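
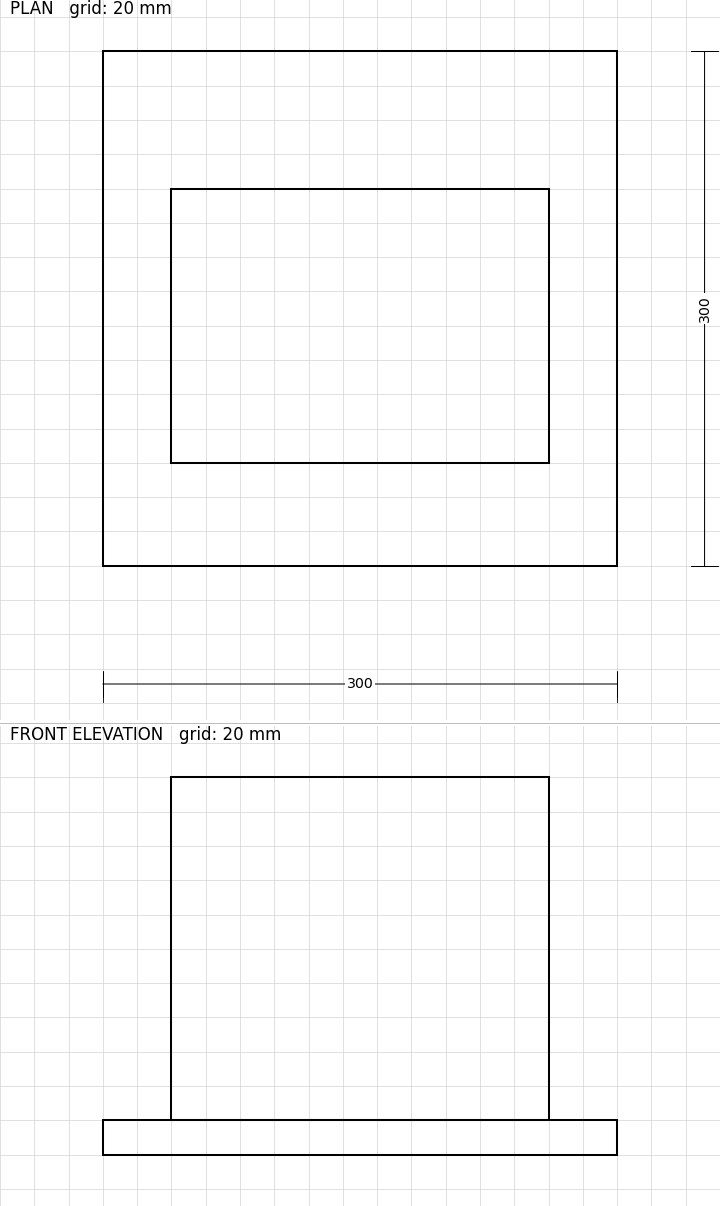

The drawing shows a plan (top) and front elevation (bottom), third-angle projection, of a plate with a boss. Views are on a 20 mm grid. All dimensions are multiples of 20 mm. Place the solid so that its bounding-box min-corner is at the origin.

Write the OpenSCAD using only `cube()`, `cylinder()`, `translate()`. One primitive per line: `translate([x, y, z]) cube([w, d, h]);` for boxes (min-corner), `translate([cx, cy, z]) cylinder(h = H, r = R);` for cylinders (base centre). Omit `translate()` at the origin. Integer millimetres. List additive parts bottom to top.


cube([300, 300, 20]);
translate([40, 60, 20]) cube([220, 160, 200]);


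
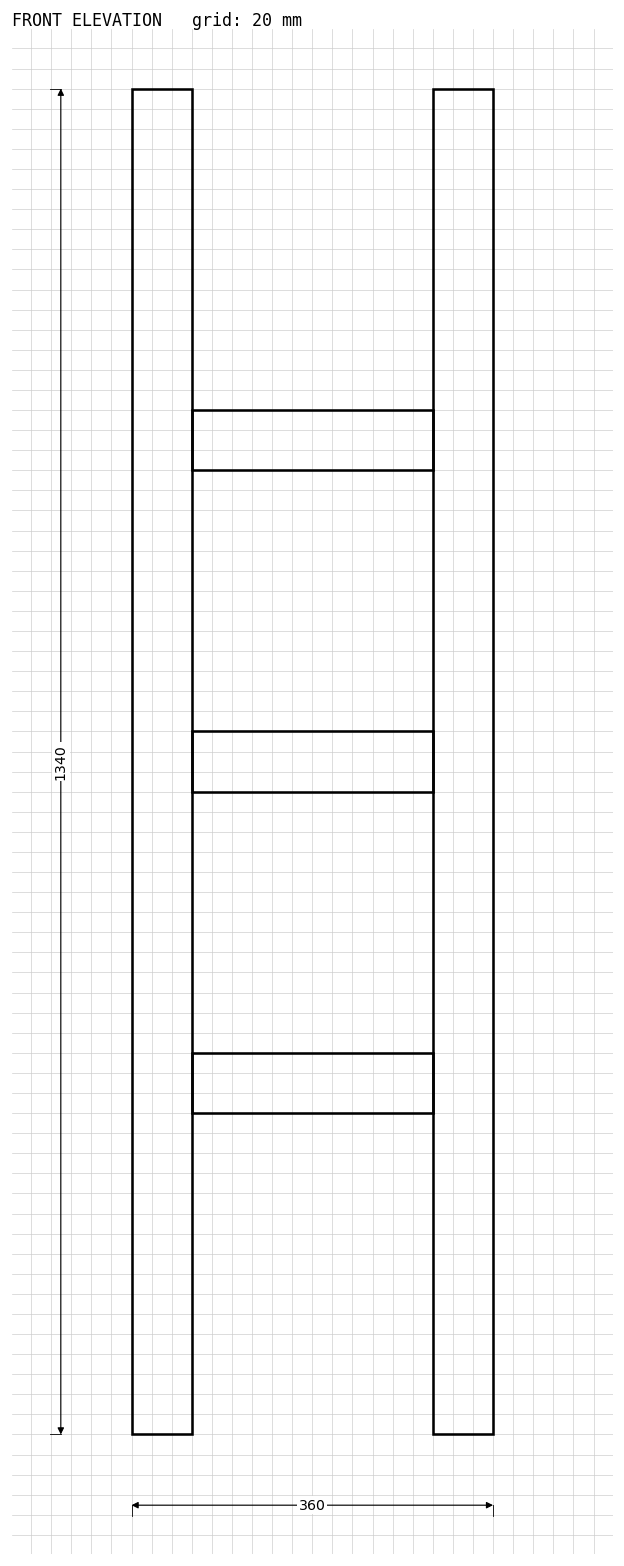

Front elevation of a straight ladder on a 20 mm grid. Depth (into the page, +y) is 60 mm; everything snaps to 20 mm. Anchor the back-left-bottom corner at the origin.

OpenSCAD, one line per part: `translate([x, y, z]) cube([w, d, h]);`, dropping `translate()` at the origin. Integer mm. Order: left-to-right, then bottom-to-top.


cube([60, 60, 1340]);
translate([60, 0, 320]) cube([240, 60, 60]);
translate([60, 0, 640]) cube([240, 60, 60]);
translate([60, 0, 960]) cube([240, 60, 60]);
translate([300, 0, 0]) cube([60, 60, 1340]);


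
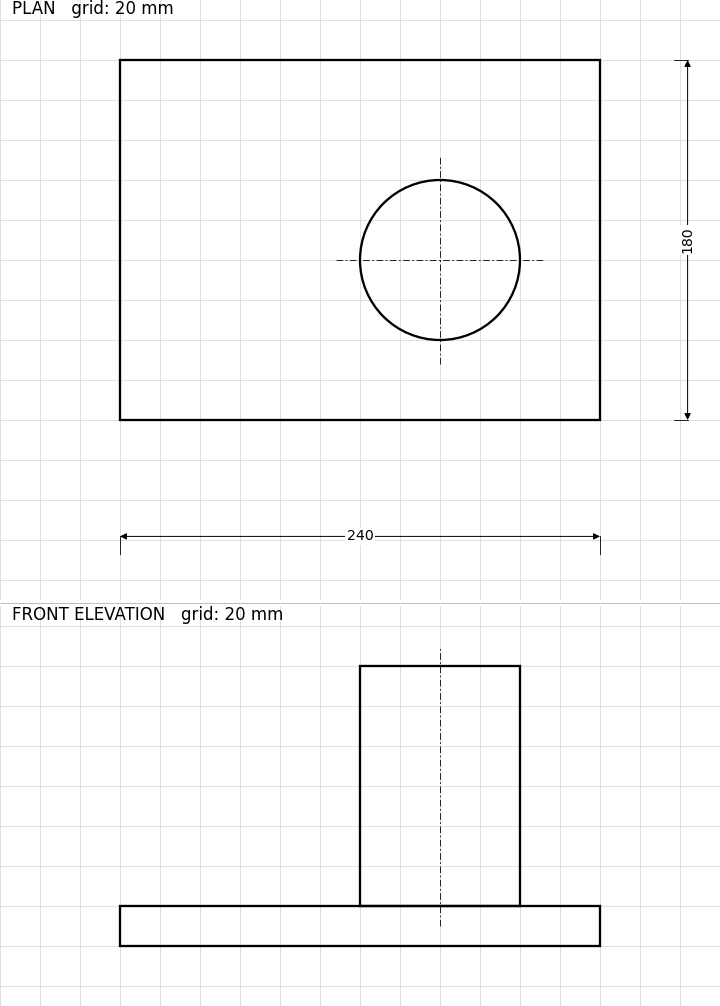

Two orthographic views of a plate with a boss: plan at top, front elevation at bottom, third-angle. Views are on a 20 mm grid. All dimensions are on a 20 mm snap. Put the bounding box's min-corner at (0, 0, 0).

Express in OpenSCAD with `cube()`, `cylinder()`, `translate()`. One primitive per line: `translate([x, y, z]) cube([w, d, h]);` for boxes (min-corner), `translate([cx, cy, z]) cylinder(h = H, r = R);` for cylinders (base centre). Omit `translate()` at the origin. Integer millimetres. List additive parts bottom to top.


cube([240, 180, 20]);
translate([160, 80, 20]) cylinder(h = 120, r = 40);


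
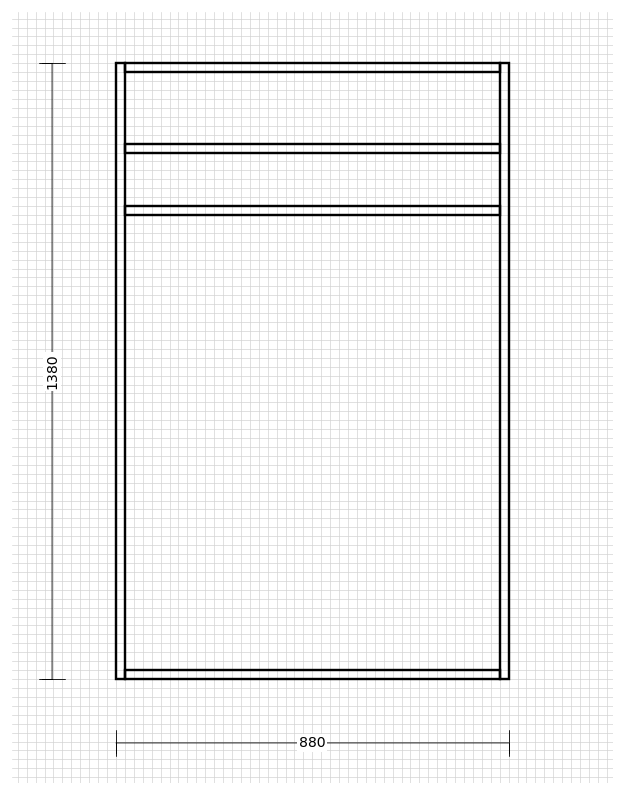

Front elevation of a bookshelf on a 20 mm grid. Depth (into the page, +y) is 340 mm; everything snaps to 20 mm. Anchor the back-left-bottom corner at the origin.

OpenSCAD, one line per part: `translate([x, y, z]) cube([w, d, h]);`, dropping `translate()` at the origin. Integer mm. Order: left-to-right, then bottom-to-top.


cube([20, 340, 1380]);
translate([20, 0, 0]) cube([840, 340, 20]);
translate([20, 0, 1040]) cube([840, 340, 20]);
translate([20, 0, 1180]) cube([840, 340, 20]);
translate([20, 0, 1360]) cube([840, 340, 20]);
translate([860, 0, 0]) cube([20, 340, 1380]);


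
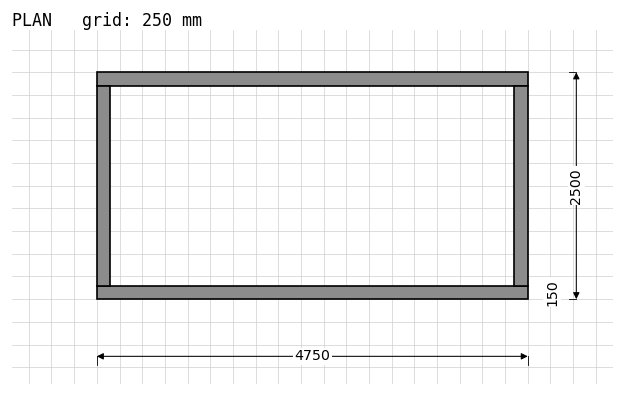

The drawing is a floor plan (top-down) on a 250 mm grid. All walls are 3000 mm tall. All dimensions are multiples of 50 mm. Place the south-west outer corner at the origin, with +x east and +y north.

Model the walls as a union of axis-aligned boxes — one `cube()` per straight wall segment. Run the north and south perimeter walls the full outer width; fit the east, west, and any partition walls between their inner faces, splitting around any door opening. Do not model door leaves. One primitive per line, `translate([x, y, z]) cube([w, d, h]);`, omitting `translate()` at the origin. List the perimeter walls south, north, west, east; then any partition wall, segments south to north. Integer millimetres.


cube([4750, 150, 3000]);
translate([0, 2350, 0]) cube([4750, 150, 3000]);
translate([0, 150, 0]) cube([150, 2200, 3000]);
translate([4600, 150, 0]) cube([150, 2200, 3000]);


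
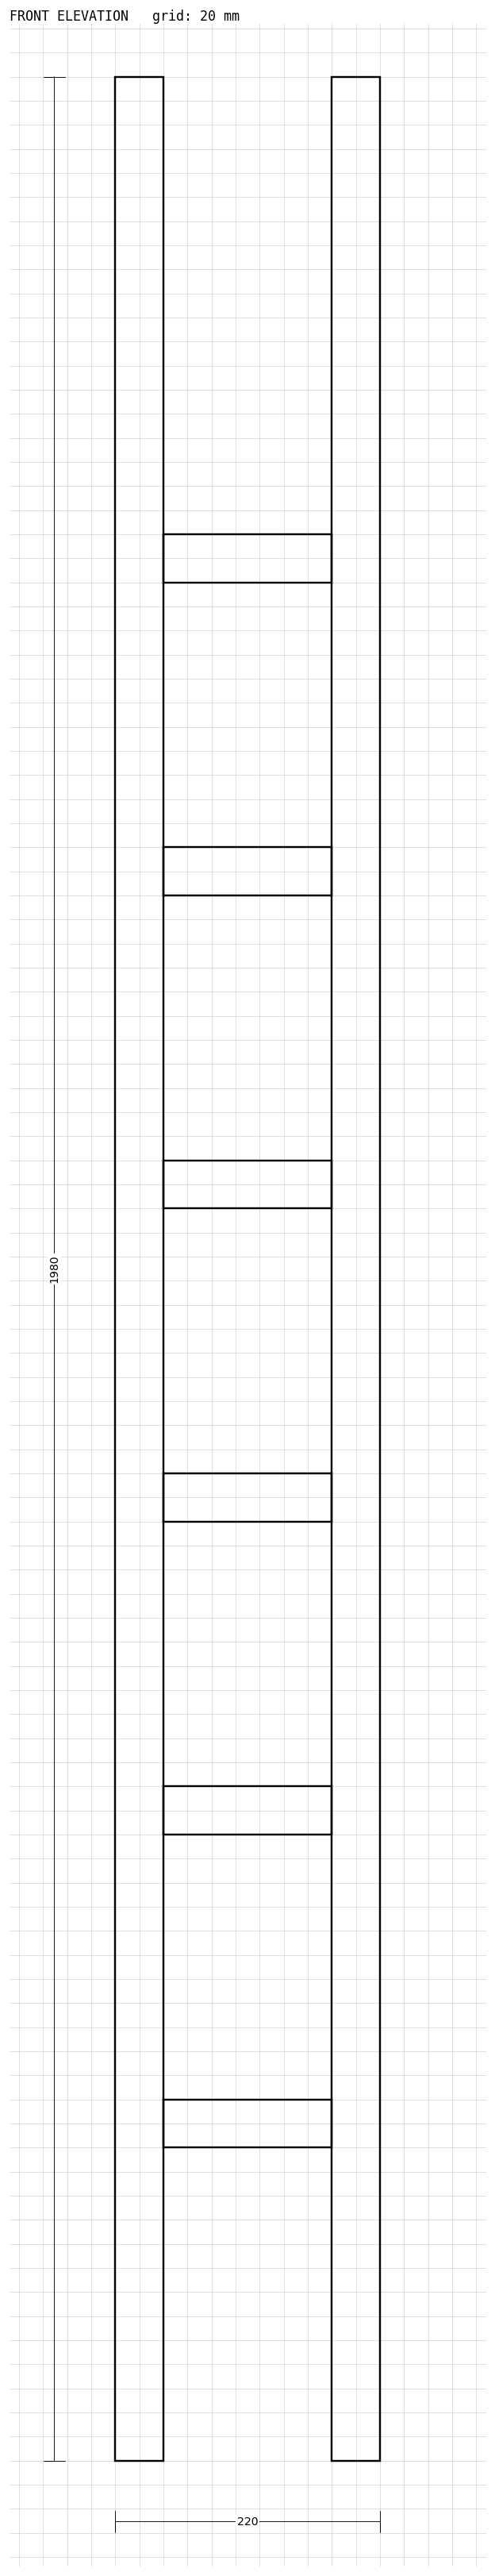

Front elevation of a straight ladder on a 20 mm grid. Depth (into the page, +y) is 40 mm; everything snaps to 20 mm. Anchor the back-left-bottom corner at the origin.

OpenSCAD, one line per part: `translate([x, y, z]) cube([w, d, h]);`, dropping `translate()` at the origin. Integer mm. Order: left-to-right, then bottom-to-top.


cube([40, 40, 1980]);
translate([40, 0, 260]) cube([140, 40, 40]);
translate([40, 0, 520]) cube([140, 40, 40]);
translate([40, 0, 780]) cube([140, 40, 40]);
translate([40, 0, 1040]) cube([140, 40, 40]);
translate([40, 0, 1300]) cube([140, 40, 40]);
translate([40, 0, 1560]) cube([140, 40, 40]);
translate([180, 0, 0]) cube([40, 40, 1980]);


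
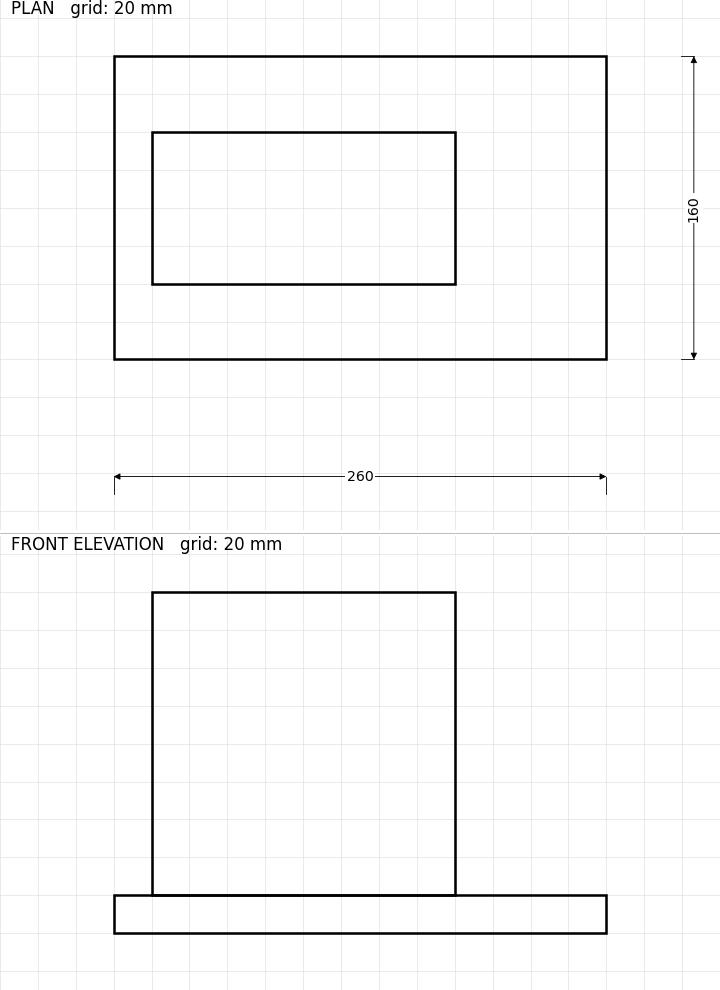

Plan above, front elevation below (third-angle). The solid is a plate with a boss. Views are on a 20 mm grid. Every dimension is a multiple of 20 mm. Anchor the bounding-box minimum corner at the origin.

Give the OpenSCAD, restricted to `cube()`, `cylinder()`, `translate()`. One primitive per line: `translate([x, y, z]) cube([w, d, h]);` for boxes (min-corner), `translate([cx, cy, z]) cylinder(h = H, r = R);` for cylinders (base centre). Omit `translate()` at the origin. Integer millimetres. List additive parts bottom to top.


cube([260, 160, 20]);
translate([20, 40, 20]) cube([160, 80, 160]);


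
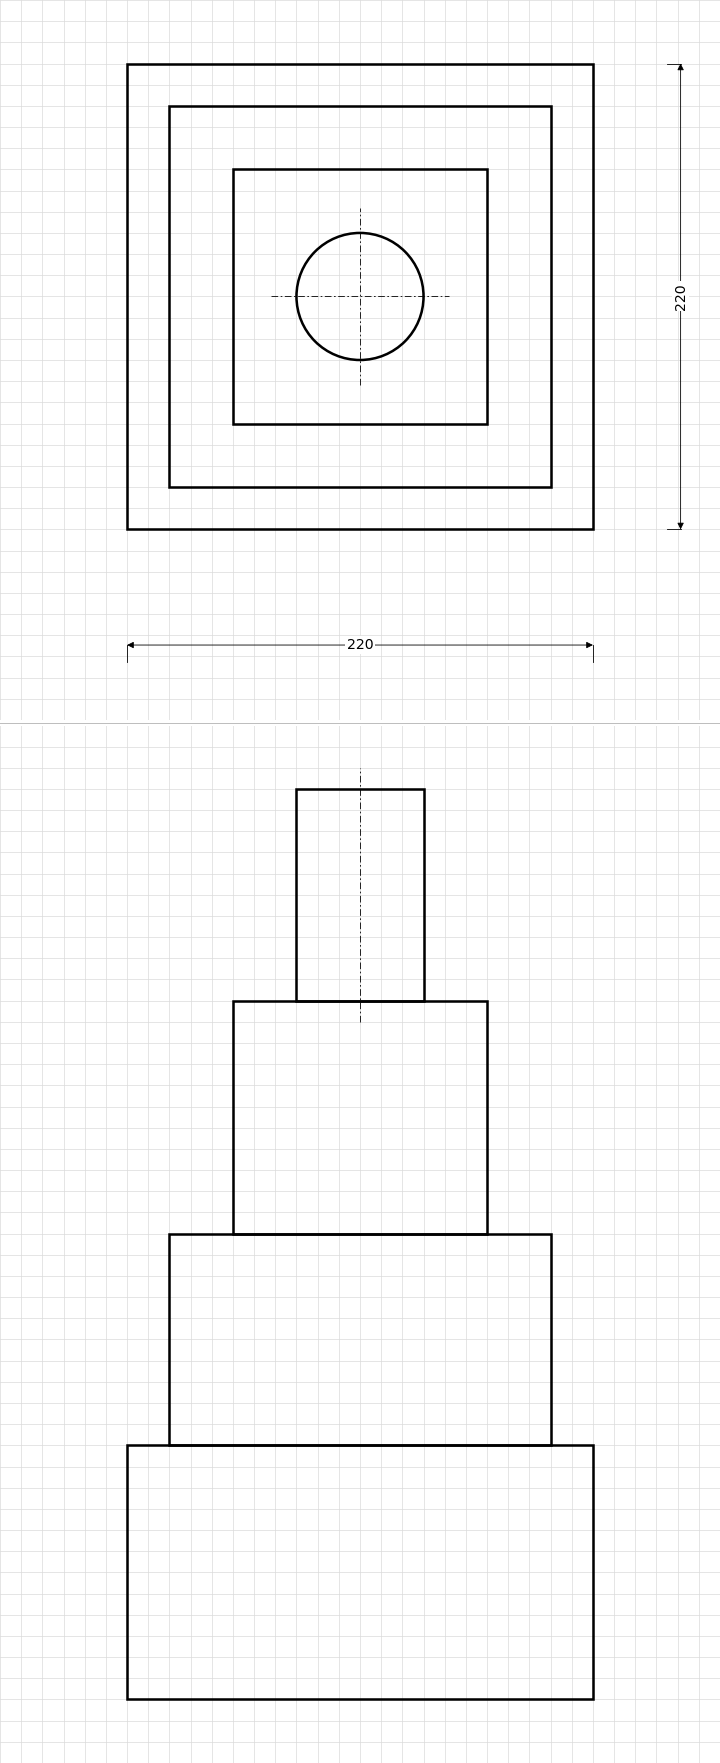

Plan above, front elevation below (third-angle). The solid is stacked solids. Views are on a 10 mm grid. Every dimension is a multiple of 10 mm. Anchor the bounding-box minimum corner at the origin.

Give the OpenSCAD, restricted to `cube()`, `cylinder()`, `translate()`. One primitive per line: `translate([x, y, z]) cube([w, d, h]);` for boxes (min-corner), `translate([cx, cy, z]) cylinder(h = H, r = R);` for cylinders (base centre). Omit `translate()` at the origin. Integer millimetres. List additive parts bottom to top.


cube([220, 220, 120]);
translate([20, 20, 120]) cube([180, 180, 100]);
translate([50, 50, 220]) cube([120, 120, 110]);
translate([110, 110, 330]) cylinder(h = 100, r = 30);


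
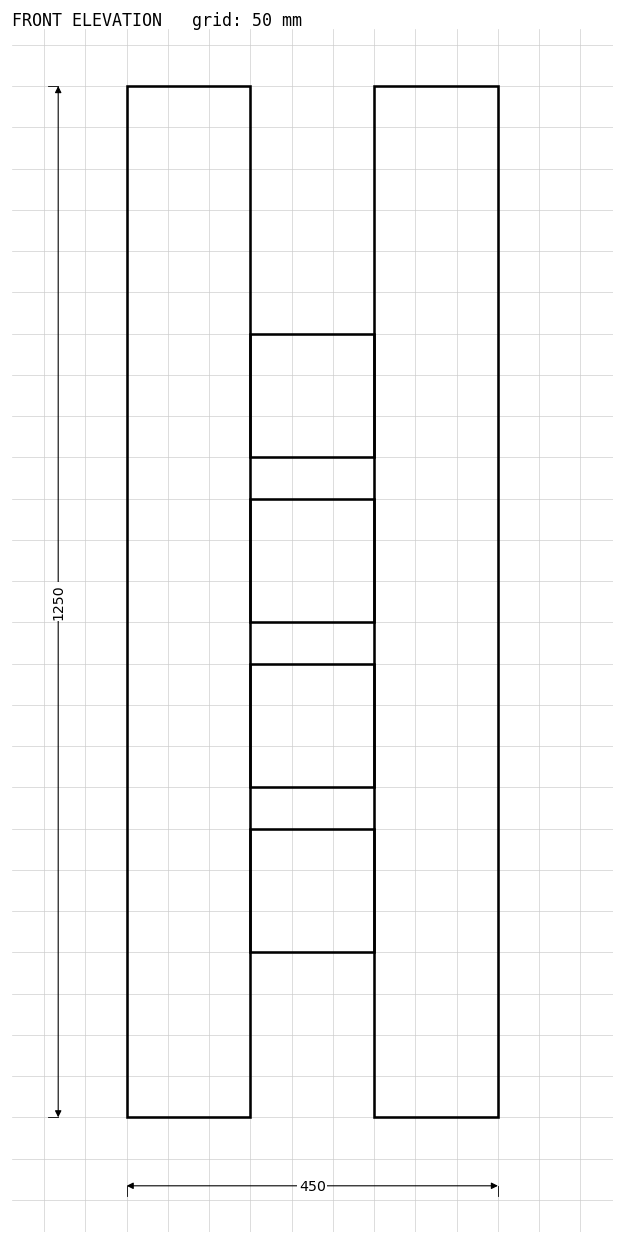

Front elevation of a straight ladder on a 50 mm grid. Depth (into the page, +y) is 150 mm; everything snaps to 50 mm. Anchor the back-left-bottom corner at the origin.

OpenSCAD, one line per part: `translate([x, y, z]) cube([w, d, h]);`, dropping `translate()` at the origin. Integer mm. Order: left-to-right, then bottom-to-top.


cube([150, 150, 1250]);
translate([150, 0, 200]) cube([150, 150, 150]);
translate([150, 0, 400]) cube([150, 150, 150]);
translate([150, 0, 600]) cube([150, 150, 150]);
translate([150, 0, 800]) cube([150, 150, 150]);
translate([300, 0, 0]) cube([150, 150, 1250]);


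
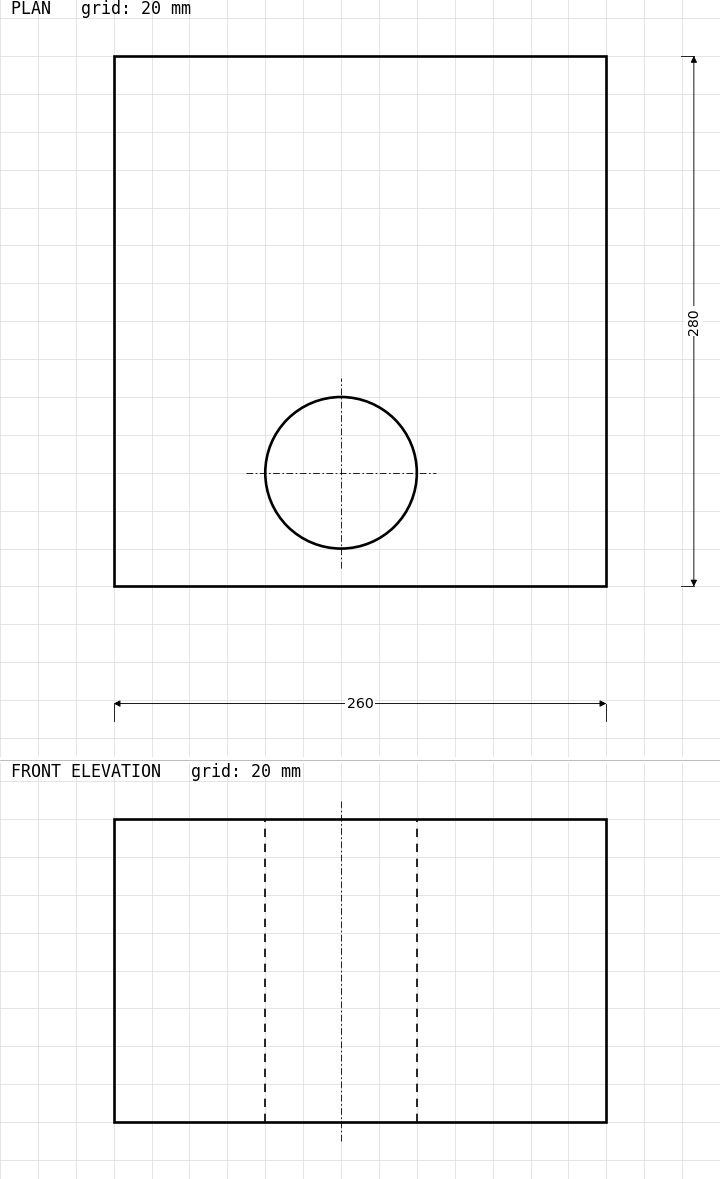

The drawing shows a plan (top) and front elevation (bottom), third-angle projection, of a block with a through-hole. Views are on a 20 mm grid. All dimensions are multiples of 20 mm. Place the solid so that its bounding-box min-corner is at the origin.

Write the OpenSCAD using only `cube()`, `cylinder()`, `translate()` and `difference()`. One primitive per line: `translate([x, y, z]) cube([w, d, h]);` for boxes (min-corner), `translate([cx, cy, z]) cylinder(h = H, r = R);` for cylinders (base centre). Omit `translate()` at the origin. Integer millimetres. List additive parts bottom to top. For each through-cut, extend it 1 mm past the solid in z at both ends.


difference() {
  cube([260, 280, 160]);
  translate([120, 60, -1]) cylinder(h = 162, r = 40);
}


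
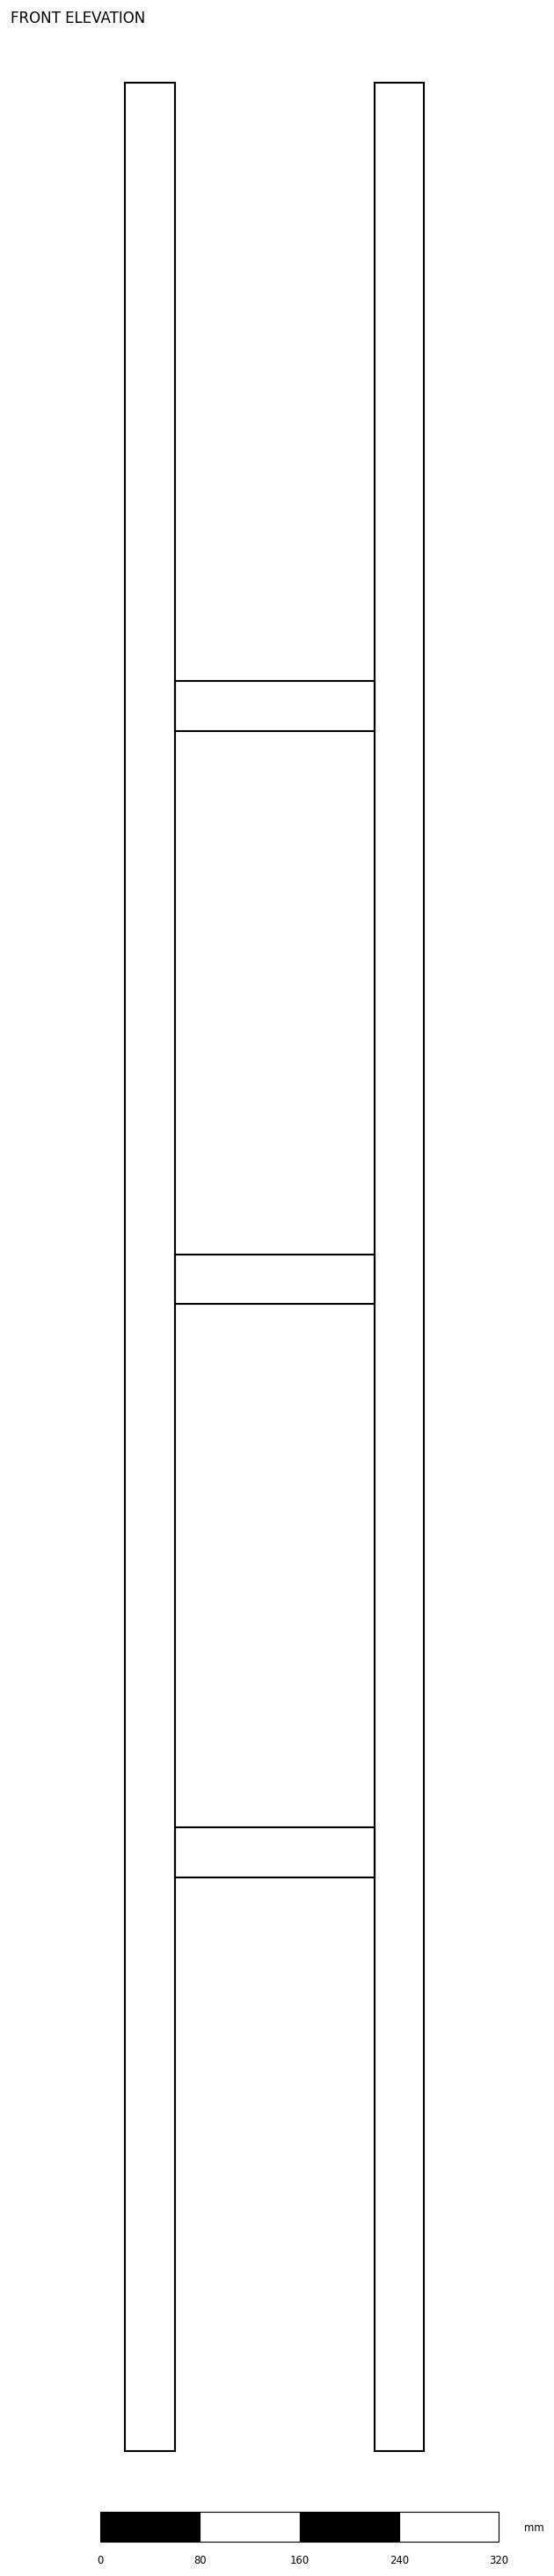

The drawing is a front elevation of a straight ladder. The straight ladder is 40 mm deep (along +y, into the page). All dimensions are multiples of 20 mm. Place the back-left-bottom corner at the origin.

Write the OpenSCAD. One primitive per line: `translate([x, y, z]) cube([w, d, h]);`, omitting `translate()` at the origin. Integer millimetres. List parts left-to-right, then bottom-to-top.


cube([40, 40, 1900]);
translate([40, 0, 460]) cube([160, 40, 40]);
translate([40, 0, 920]) cube([160, 40, 40]);
translate([40, 0, 1380]) cube([160, 40, 40]);
translate([200, 0, 0]) cube([40, 40, 1900]);


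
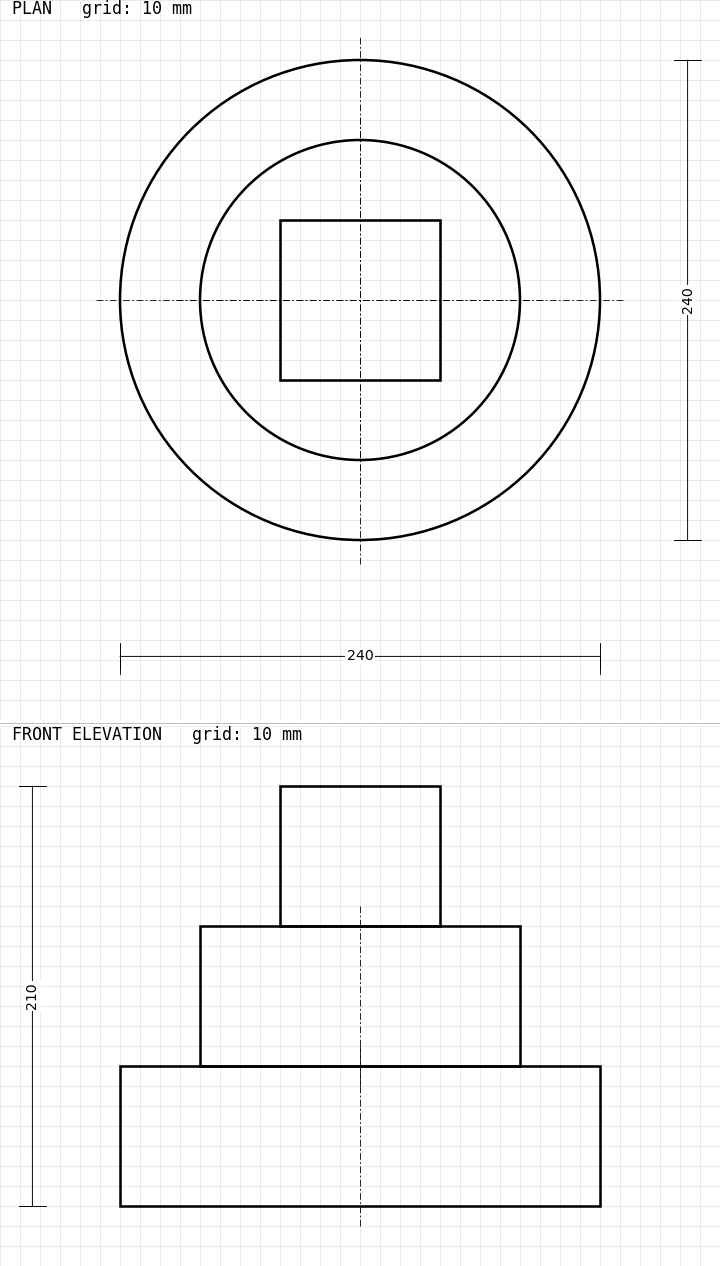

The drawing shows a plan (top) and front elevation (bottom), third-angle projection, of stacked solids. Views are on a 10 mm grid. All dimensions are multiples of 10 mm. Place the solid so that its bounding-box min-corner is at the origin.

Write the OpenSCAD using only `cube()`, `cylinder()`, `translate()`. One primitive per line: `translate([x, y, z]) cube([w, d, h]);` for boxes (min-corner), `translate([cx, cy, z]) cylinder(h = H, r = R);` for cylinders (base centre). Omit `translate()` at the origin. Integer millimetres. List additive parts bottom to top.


translate([120, 120, 0]) cylinder(h = 70, r = 120);
translate([120, 120, 70]) cylinder(h = 70, r = 80);
translate([80, 80, 140]) cube([80, 80, 70]);


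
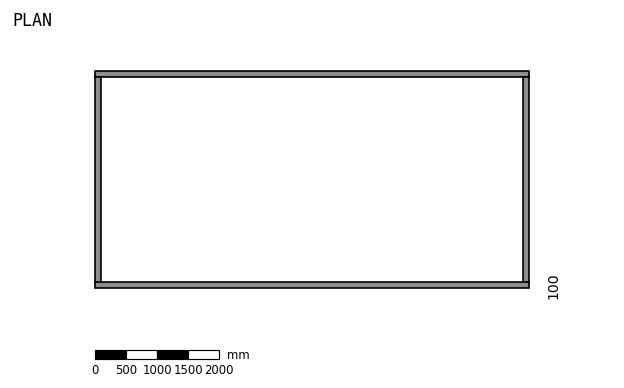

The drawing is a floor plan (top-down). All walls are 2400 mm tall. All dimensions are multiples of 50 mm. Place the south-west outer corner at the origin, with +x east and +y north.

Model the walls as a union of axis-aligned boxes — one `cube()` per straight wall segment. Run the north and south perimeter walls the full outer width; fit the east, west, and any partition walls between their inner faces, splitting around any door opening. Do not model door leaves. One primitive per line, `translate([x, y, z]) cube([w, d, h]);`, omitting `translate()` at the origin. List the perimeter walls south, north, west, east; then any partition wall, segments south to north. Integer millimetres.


cube([7000, 100, 2400]);
translate([0, 3400, 0]) cube([7000, 100, 2400]);
translate([0, 100, 0]) cube([100, 3300, 2400]);
translate([6900, 100, 0]) cube([100, 3300, 2400]);


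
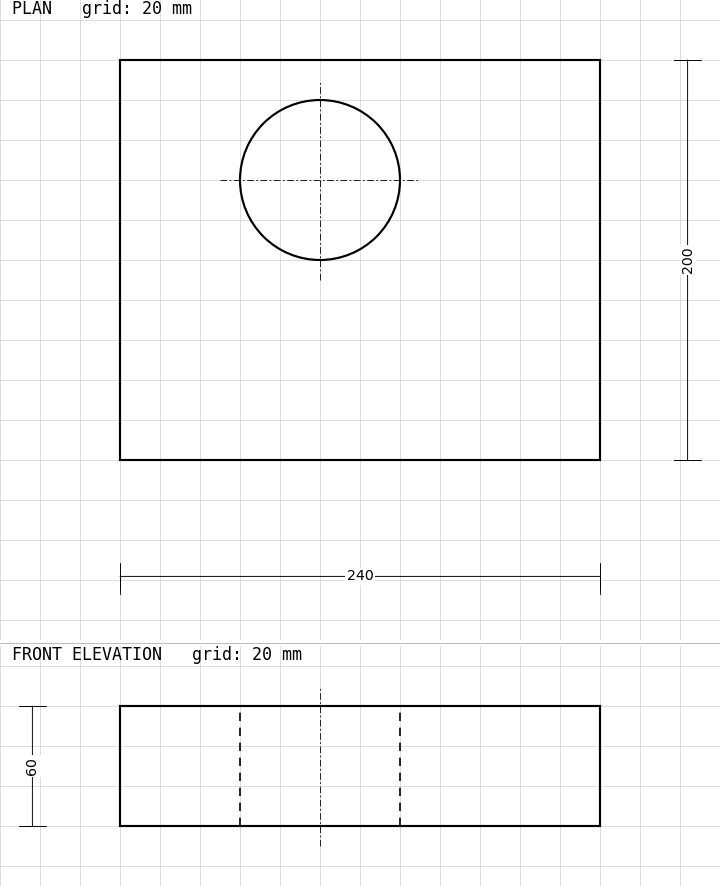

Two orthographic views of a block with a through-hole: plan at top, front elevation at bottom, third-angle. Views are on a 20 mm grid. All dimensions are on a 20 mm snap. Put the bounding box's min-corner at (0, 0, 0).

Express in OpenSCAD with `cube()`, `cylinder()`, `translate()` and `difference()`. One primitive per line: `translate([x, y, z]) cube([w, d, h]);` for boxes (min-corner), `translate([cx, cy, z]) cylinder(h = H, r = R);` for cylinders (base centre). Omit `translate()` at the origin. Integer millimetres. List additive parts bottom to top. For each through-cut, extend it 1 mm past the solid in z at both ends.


difference() {
  cube([240, 200, 60]);
  translate([100, 140, -1]) cylinder(h = 62, r = 40);
}


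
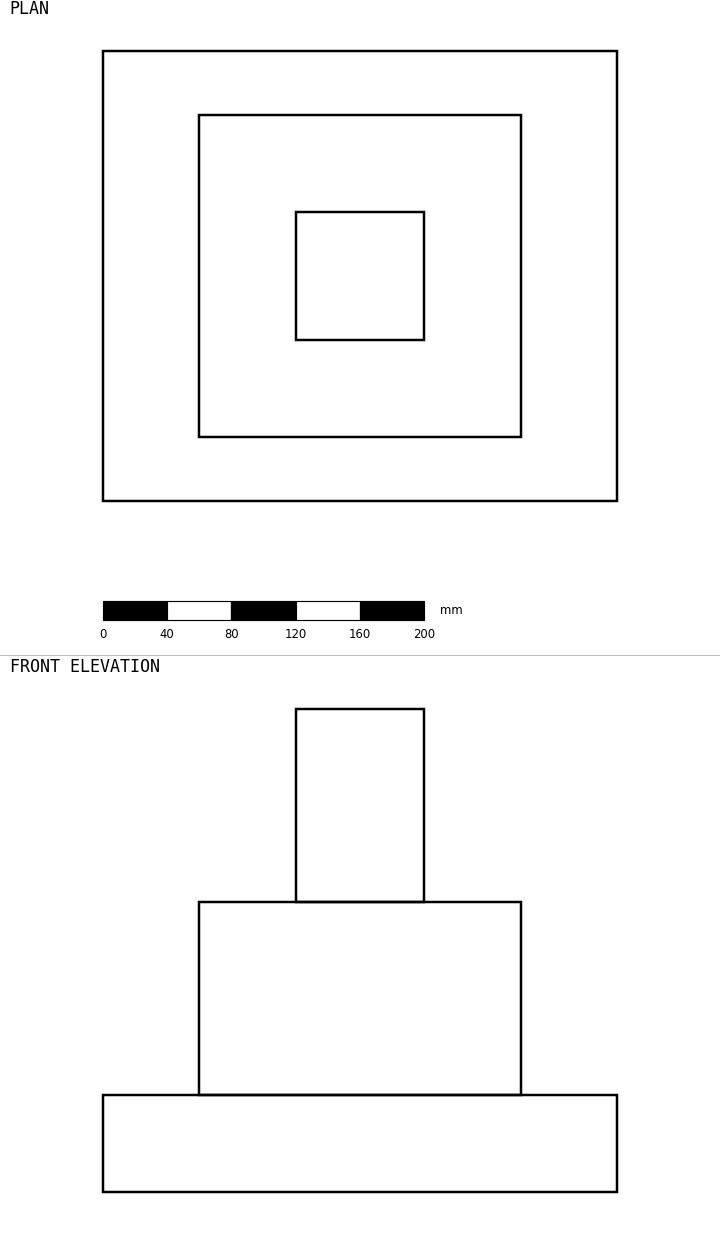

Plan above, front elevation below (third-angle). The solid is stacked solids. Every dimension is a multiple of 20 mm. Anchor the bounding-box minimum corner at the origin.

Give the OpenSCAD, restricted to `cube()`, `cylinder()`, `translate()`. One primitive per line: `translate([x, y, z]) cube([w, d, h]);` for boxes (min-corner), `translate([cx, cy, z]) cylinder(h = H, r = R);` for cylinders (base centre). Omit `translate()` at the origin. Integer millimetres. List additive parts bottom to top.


cube([320, 280, 60]);
translate([60, 40, 60]) cube([200, 200, 120]);
translate([120, 100, 180]) cube([80, 80, 120]);


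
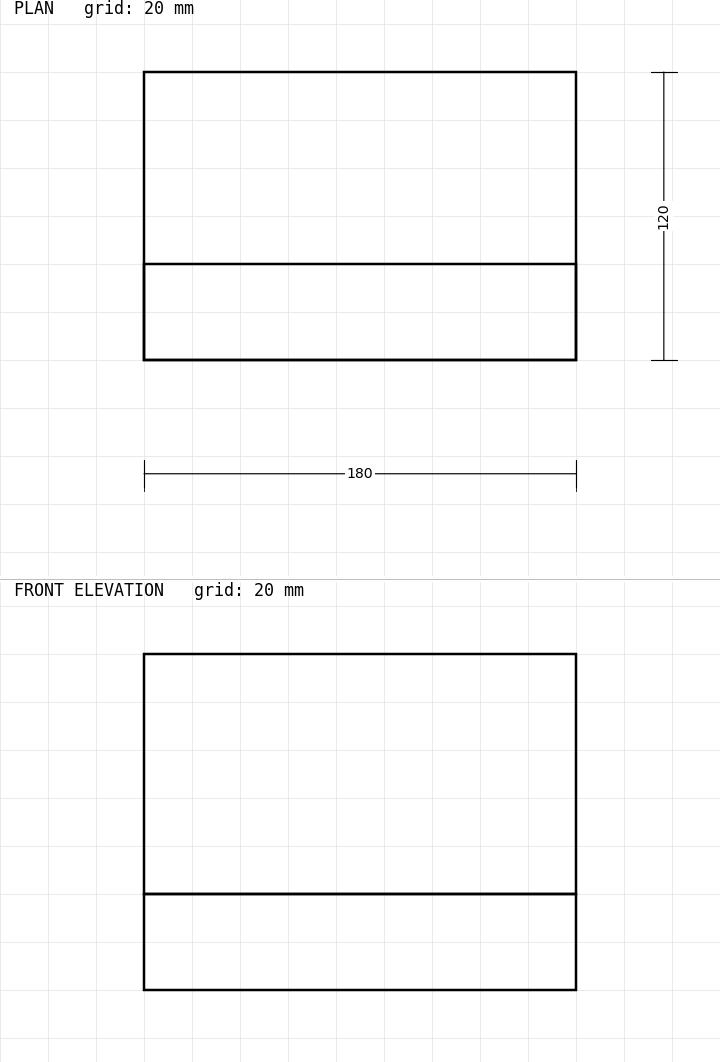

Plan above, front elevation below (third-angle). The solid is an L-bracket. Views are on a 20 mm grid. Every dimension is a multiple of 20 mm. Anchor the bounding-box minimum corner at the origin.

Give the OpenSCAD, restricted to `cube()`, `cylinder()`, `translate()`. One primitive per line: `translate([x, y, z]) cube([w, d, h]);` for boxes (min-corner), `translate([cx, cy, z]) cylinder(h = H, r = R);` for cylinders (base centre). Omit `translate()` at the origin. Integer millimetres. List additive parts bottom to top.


cube([180, 120, 40]);
translate([0, 0, 40]) cube([180, 40, 100]);


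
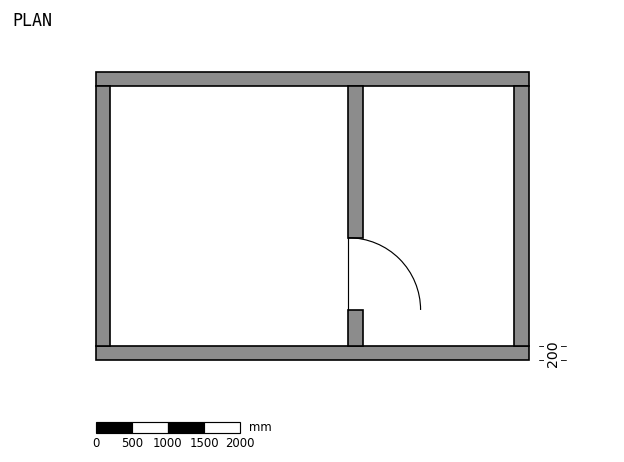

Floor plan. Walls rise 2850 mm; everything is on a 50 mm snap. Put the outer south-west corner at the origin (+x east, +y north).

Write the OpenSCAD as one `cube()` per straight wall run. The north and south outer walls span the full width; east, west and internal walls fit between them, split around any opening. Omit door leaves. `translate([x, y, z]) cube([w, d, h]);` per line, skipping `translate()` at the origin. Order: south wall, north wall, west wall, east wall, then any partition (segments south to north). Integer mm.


cube([6000, 200, 2850]);
translate([0, 3800, 0]) cube([6000, 200, 2850]);
translate([0, 200, 0]) cube([200, 3600, 2850]);
translate([5800, 200, 0]) cube([200, 3600, 2850]);
translate([3500, 200, 0]) cube([200, 500, 2850]);
translate([3500, 1700, 0]) cube([200, 2100, 2850]);


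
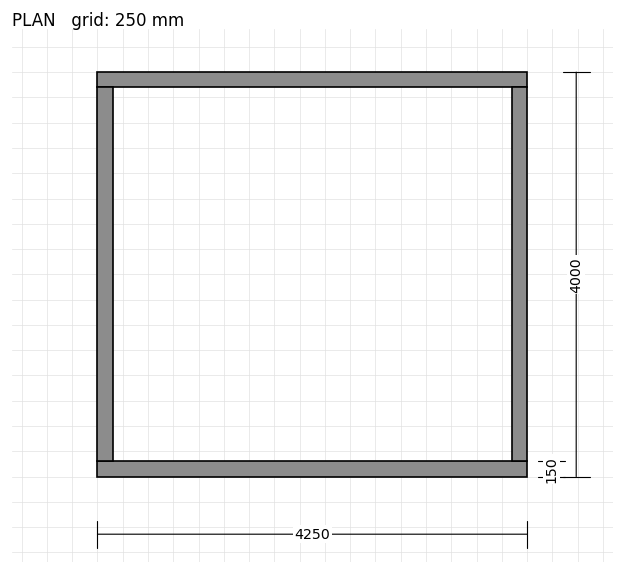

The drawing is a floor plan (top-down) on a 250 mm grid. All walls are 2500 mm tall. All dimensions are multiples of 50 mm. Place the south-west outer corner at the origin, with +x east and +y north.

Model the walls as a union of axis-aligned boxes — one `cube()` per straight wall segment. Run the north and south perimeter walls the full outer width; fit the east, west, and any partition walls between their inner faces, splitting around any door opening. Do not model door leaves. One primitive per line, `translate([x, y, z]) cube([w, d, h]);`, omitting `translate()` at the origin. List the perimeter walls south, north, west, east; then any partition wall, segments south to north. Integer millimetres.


cube([4250, 150, 2500]);
translate([0, 3850, 0]) cube([4250, 150, 2500]);
translate([0, 150, 0]) cube([150, 3700, 2500]);
translate([4100, 150, 0]) cube([150, 3700, 2500]);


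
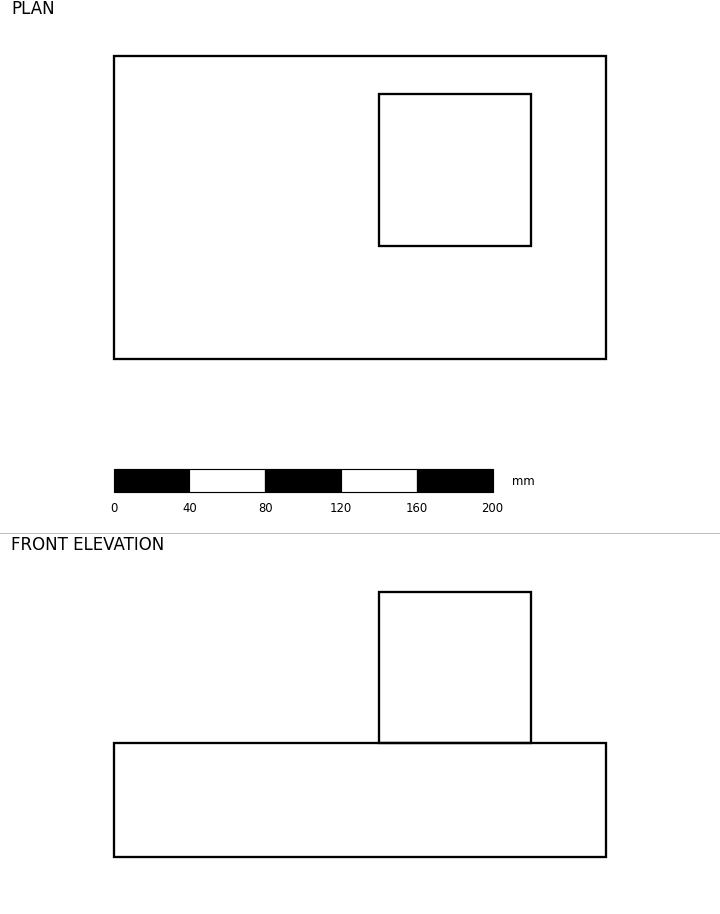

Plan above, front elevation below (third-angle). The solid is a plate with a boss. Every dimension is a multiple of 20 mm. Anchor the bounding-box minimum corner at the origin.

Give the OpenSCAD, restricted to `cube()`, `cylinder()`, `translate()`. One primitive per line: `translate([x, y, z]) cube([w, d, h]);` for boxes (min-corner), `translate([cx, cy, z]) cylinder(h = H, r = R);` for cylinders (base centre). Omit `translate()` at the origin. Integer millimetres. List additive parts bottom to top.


cube([260, 160, 60]);
translate([140, 60, 60]) cube([80, 80, 80]);


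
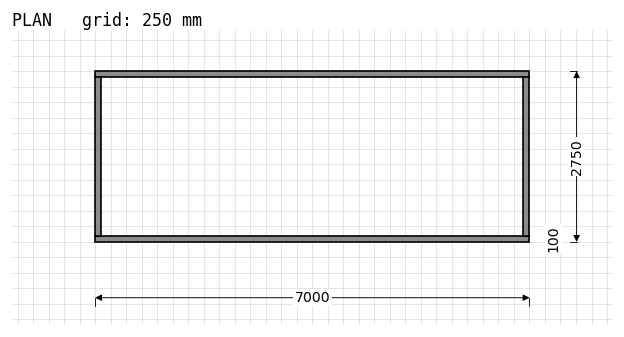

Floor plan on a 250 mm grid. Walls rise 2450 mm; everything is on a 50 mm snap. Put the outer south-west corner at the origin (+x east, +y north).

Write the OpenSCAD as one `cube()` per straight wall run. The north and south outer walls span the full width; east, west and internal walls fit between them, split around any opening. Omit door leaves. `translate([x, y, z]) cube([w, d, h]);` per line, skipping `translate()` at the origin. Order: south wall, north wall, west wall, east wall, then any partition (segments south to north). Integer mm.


cube([7000, 100, 2450]);
translate([0, 2650, 0]) cube([7000, 100, 2450]);
translate([0, 100, 0]) cube([100, 2550, 2450]);
translate([6900, 100, 0]) cube([100, 2550, 2450]);


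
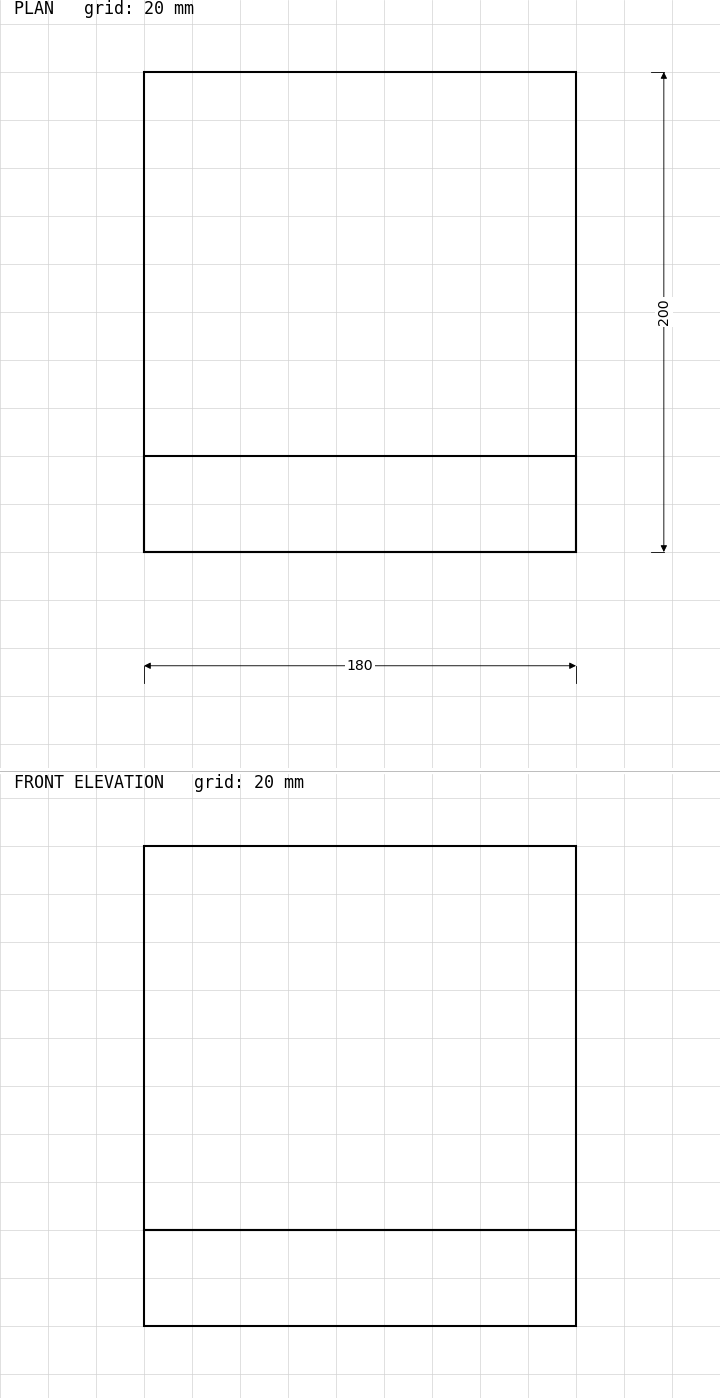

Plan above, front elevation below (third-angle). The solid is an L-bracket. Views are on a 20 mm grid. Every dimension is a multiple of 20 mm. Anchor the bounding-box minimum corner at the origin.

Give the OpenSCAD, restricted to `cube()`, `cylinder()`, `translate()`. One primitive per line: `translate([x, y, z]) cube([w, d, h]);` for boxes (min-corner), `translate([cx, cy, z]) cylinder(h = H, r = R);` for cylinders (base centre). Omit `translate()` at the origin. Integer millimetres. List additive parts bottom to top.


cube([180, 200, 40]);
translate([0, 0, 40]) cube([180, 40, 160]);


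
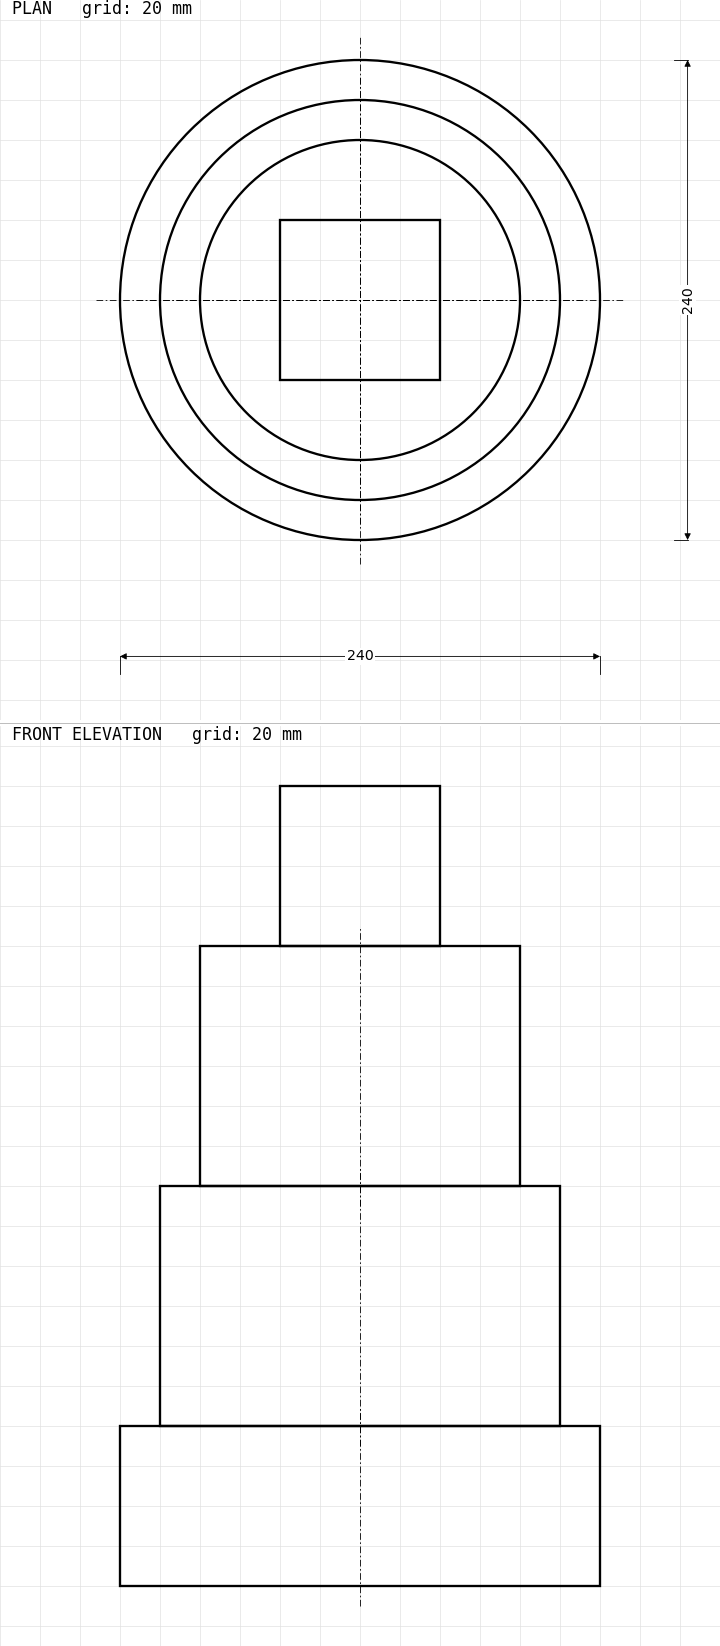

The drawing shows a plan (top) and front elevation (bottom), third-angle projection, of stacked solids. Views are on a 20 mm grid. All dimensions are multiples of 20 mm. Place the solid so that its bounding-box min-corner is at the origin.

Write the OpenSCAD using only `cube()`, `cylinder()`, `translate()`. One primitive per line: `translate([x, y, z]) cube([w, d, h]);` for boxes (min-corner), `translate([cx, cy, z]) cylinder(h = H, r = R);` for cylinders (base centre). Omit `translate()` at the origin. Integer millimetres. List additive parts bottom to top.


translate([120, 120, 0]) cylinder(h = 80, r = 120);
translate([120, 120, 80]) cylinder(h = 120, r = 100);
translate([120, 120, 200]) cylinder(h = 120, r = 80);
translate([80, 80, 320]) cube([80, 80, 80]);


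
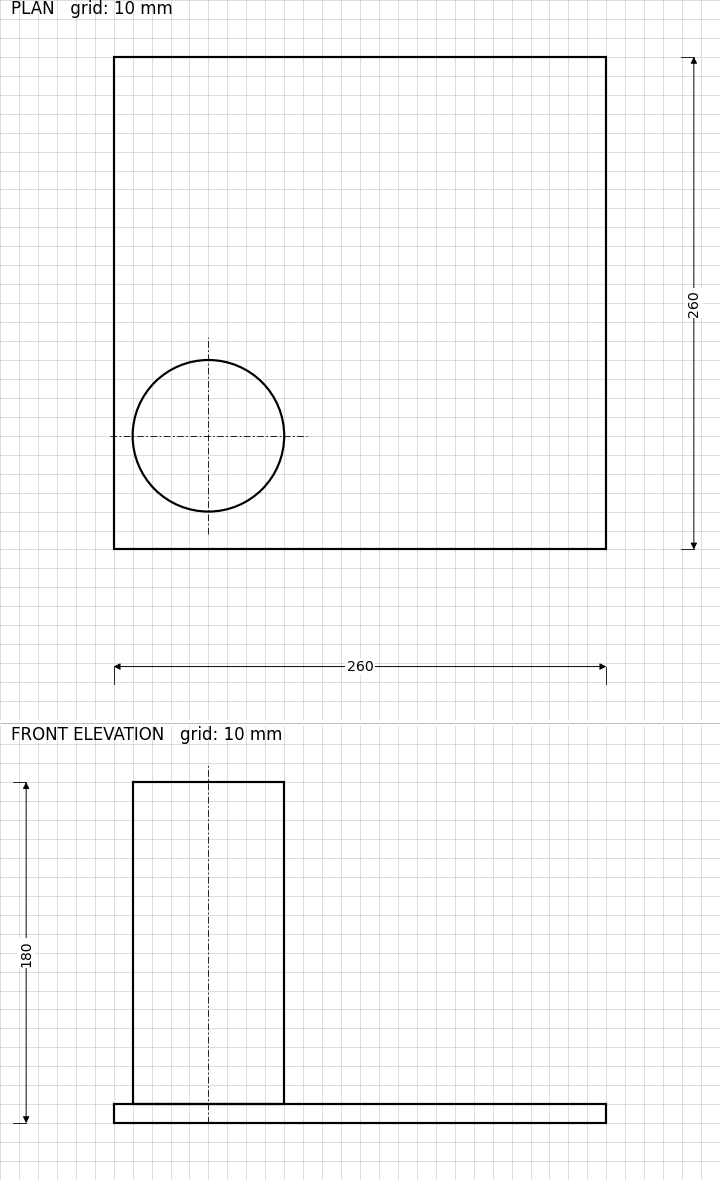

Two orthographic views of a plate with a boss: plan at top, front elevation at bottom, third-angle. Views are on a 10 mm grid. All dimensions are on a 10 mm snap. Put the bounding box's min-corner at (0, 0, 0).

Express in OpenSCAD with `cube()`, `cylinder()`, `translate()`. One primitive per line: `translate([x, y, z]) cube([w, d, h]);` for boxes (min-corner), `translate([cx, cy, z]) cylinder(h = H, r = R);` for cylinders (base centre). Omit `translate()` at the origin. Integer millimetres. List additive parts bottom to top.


cube([260, 260, 10]);
translate([50, 60, 10]) cylinder(h = 170, r = 40);


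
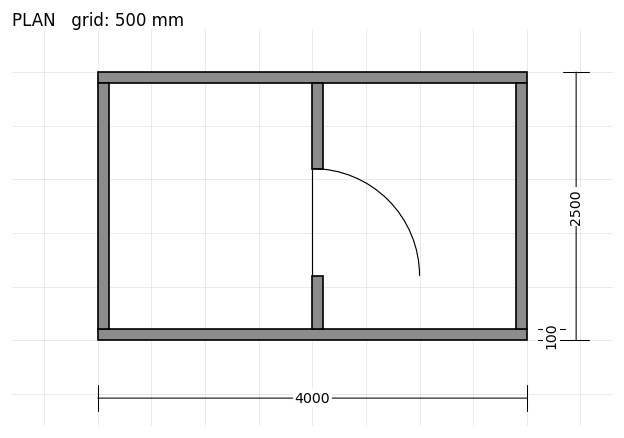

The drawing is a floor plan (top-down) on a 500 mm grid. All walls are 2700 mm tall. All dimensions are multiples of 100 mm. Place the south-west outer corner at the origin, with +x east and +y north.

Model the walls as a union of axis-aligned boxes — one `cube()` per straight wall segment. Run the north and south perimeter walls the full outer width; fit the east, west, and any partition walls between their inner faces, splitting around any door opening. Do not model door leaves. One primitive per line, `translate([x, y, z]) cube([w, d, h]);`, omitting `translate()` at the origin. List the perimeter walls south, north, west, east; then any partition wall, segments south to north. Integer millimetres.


cube([4000, 100, 2700]);
translate([0, 2400, 0]) cube([4000, 100, 2700]);
translate([0, 100, 0]) cube([100, 2300, 2700]);
translate([3900, 100, 0]) cube([100, 2300, 2700]);
translate([2000, 100, 0]) cube([100, 500, 2700]);
translate([2000, 1600, 0]) cube([100, 800, 2700]);


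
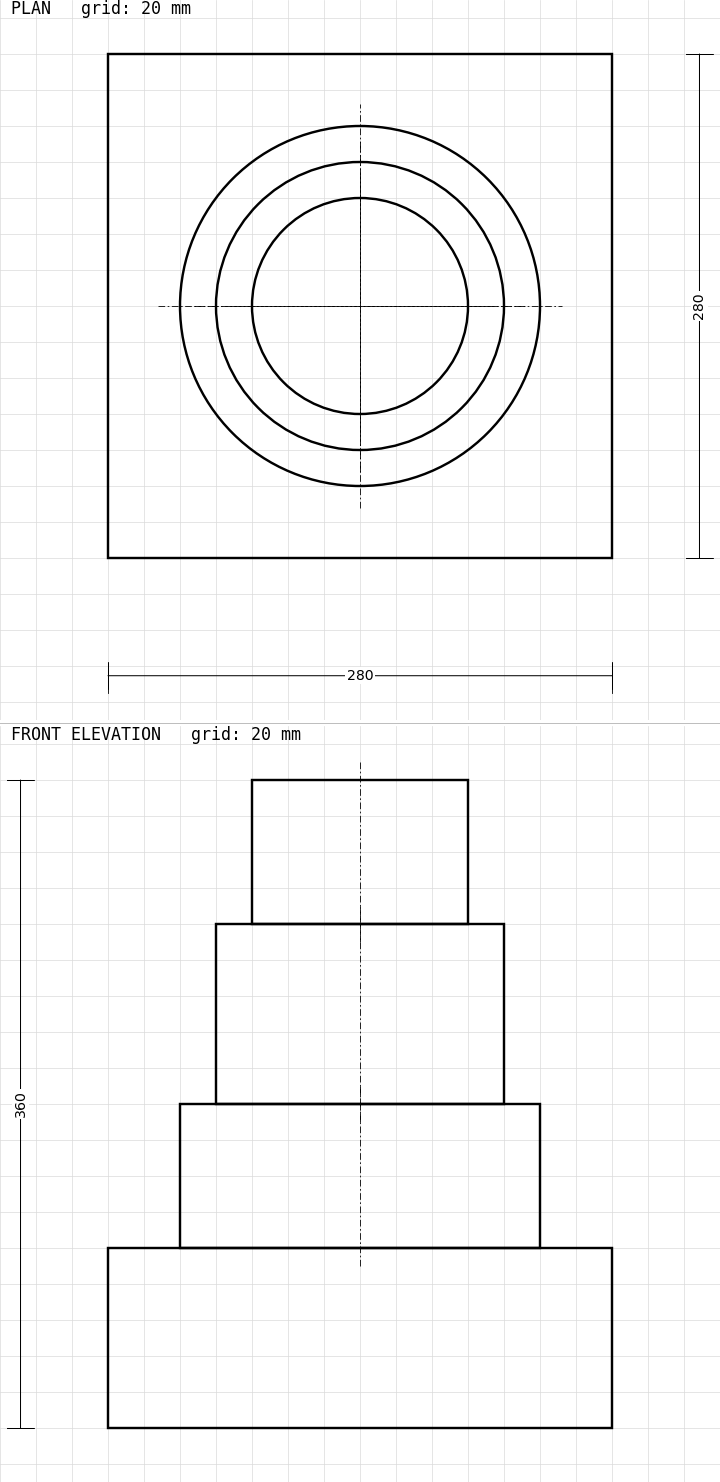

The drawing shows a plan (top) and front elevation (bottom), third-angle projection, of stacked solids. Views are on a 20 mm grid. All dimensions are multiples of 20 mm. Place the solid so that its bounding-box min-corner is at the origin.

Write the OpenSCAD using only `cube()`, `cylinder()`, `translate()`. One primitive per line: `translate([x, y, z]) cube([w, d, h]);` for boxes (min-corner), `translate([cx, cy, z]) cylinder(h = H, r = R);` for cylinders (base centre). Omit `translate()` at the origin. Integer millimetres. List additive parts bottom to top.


cube([280, 280, 100]);
translate([140, 140, 100]) cylinder(h = 80, r = 100);
translate([140, 140, 180]) cylinder(h = 100, r = 80);
translate([140, 140, 280]) cylinder(h = 80, r = 60);


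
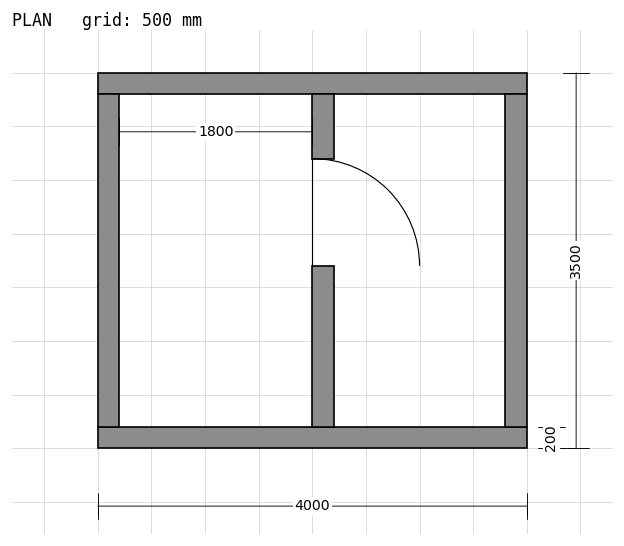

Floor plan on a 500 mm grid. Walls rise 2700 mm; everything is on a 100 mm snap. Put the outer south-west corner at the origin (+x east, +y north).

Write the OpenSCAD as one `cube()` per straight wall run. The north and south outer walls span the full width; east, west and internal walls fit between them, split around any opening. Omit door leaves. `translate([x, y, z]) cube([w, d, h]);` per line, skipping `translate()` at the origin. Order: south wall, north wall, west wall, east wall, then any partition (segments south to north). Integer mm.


cube([4000, 200, 2700]);
translate([0, 3300, 0]) cube([4000, 200, 2700]);
translate([0, 200, 0]) cube([200, 3100, 2700]);
translate([3800, 200, 0]) cube([200, 3100, 2700]);
translate([2000, 200, 0]) cube([200, 1500, 2700]);
translate([2000, 2700, 0]) cube([200, 600, 2700]);


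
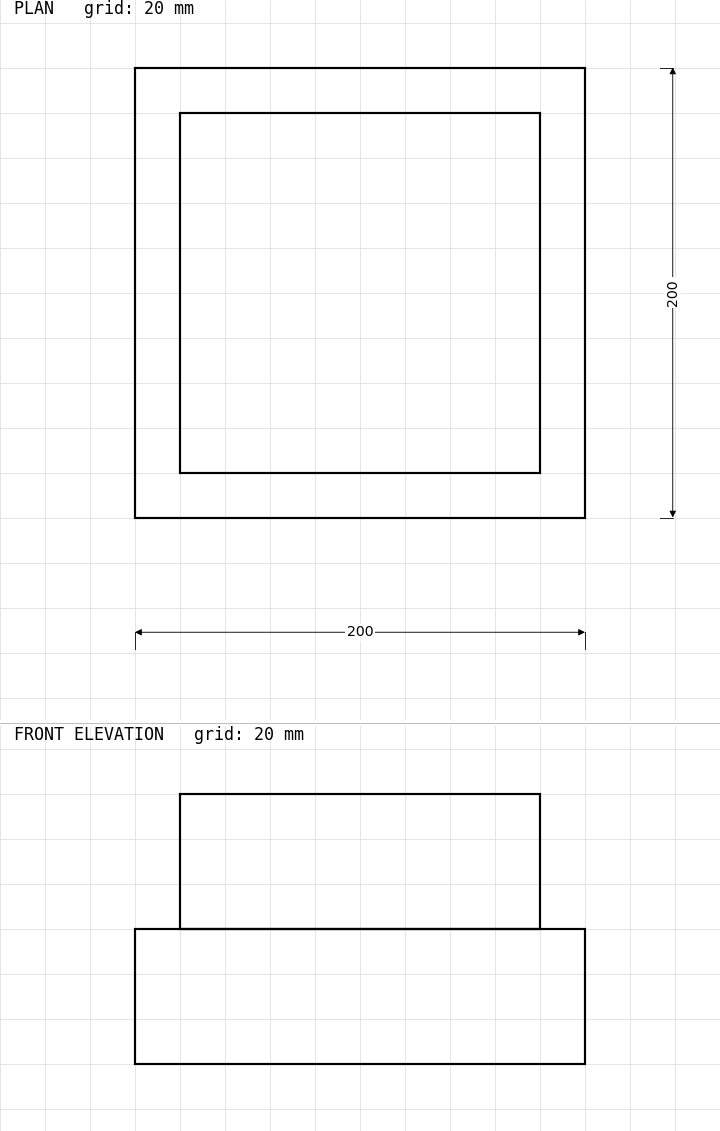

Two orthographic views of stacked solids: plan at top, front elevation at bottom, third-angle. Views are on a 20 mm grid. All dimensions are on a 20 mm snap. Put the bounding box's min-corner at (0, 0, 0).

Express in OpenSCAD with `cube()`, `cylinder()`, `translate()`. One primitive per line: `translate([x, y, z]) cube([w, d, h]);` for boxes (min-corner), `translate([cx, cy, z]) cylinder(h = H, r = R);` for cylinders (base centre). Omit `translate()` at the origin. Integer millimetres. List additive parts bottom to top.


cube([200, 200, 60]);
translate([20, 20, 60]) cube([160, 160, 60]);


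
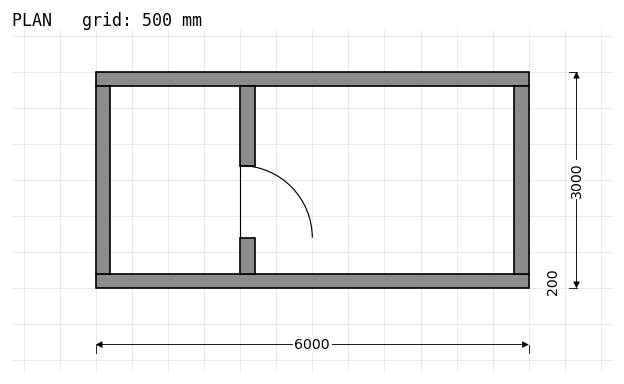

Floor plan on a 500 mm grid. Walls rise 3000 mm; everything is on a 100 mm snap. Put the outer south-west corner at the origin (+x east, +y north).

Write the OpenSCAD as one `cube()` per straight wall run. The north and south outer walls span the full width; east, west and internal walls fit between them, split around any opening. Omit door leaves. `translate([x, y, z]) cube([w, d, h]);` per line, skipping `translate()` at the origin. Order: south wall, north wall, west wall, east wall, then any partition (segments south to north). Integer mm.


cube([6000, 200, 3000]);
translate([0, 2800, 0]) cube([6000, 200, 3000]);
translate([0, 200, 0]) cube([200, 2600, 3000]);
translate([5800, 200, 0]) cube([200, 2600, 3000]);
translate([2000, 200, 0]) cube([200, 500, 3000]);
translate([2000, 1700, 0]) cube([200, 1100, 3000]);


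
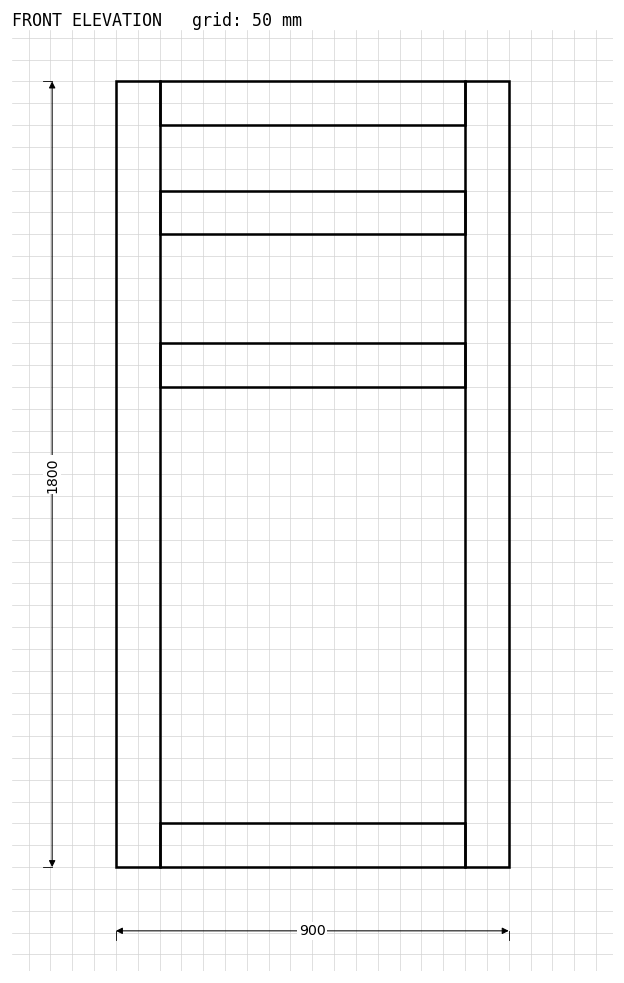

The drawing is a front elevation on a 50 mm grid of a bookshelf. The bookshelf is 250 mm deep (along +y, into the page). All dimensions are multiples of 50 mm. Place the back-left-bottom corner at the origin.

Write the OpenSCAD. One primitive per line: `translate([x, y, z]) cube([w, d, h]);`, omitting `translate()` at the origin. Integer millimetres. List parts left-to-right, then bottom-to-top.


cube([100, 250, 1800]);
translate([100, 0, 0]) cube([700, 250, 100]);
translate([100, 0, 1100]) cube([700, 250, 100]);
translate([100, 0, 1450]) cube([700, 250, 100]);
translate([100, 0, 1700]) cube([700, 250, 100]);
translate([800, 0, 0]) cube([100, 250, 1800]);


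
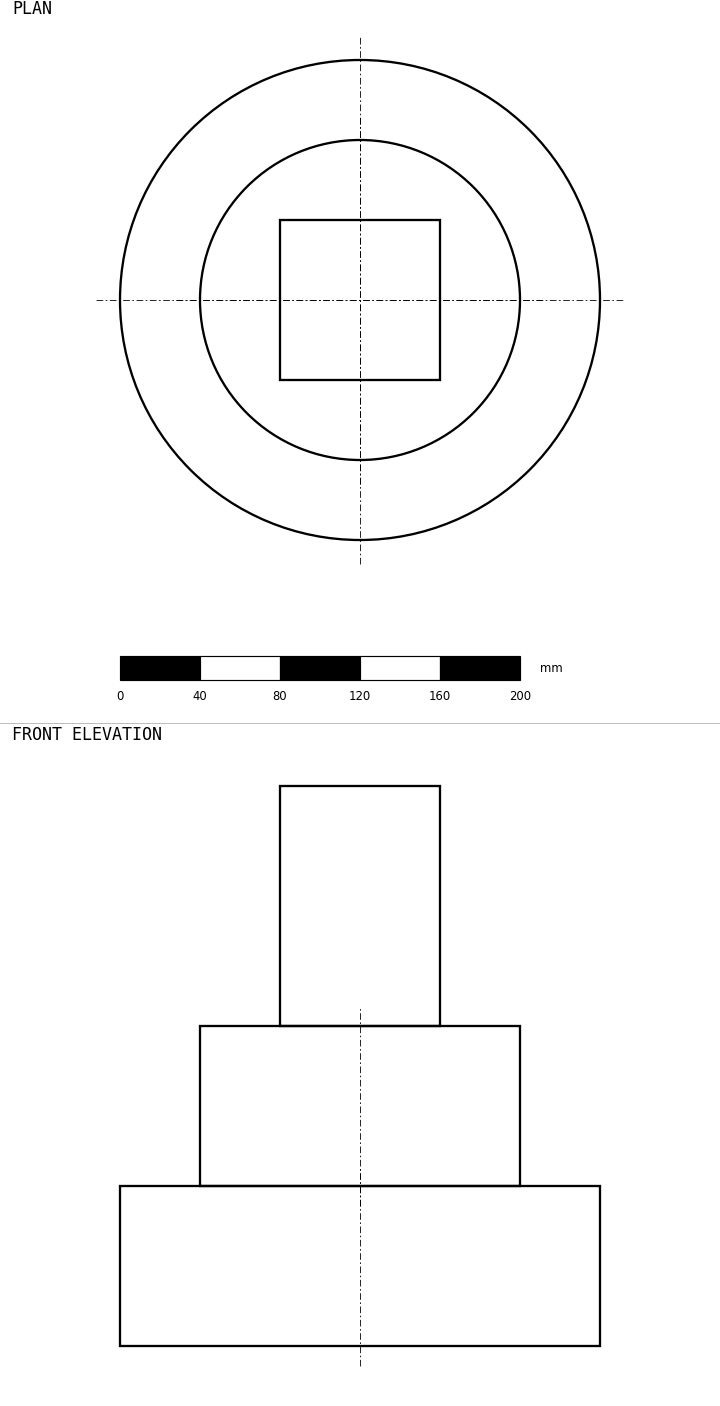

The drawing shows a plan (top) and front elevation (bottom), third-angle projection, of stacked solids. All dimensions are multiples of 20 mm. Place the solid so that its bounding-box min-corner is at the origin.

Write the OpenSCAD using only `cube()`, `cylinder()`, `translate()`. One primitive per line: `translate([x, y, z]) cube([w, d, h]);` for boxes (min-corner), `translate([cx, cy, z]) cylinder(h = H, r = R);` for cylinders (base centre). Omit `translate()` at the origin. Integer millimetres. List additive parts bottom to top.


translate([120, 120, 0]) cylinder(h = 80, r = 120);
translate([120, 120, 80]) cylinder(h = 80, r = 80);
translate([80, 80, 160]) cube([80, 80, 120]);


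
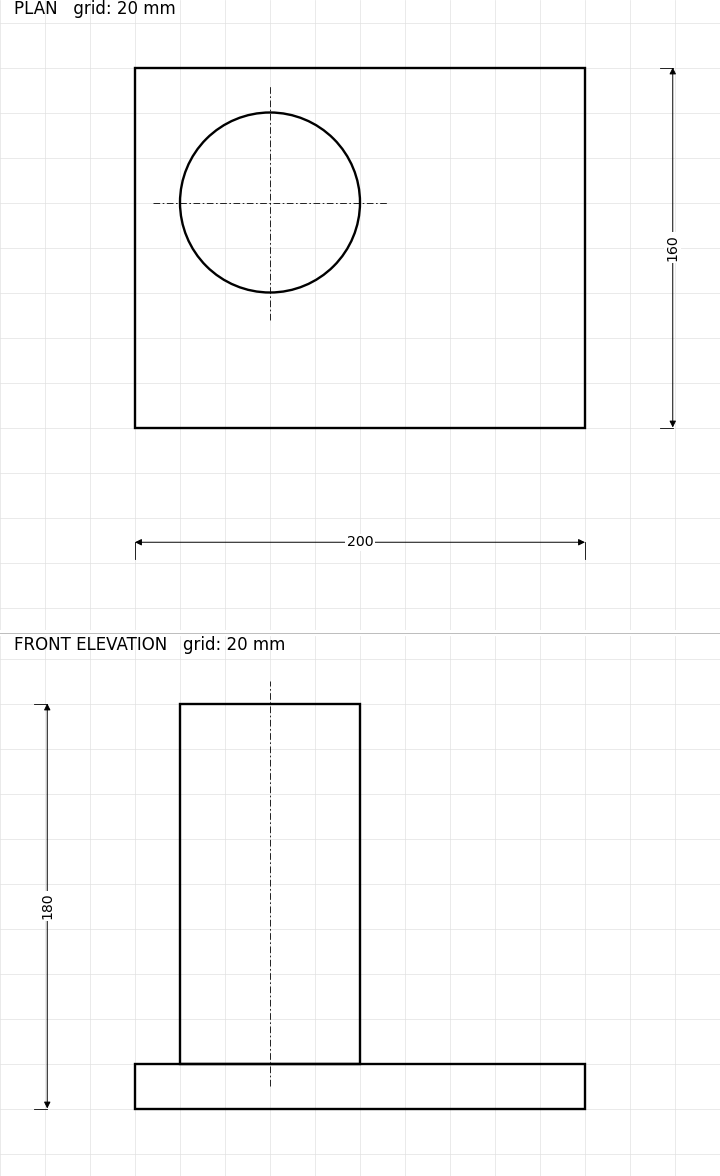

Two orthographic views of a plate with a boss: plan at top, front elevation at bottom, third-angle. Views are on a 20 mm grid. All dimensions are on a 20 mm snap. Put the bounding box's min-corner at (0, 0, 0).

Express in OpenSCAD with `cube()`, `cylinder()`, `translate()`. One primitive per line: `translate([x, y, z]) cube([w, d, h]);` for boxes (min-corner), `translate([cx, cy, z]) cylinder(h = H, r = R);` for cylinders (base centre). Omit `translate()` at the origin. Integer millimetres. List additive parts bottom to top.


cube([200, 160, 20]);
translate([60, 100, 20]) cylinder(h = 160, r = 40);


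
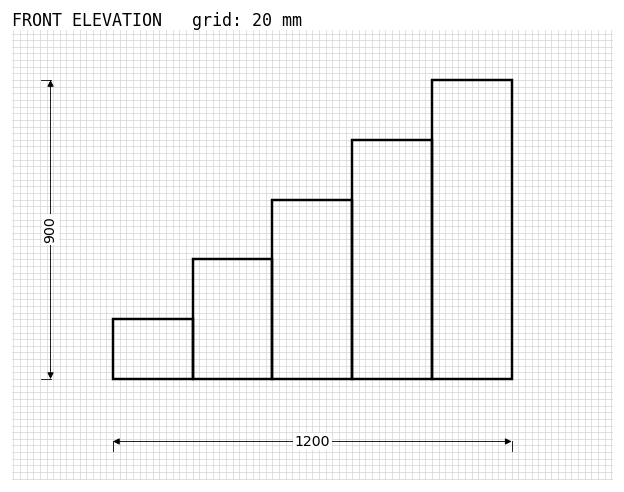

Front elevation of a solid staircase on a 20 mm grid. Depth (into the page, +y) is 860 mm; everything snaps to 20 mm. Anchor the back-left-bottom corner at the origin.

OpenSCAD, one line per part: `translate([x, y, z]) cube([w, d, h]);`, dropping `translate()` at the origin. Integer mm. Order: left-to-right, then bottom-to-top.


cube([240, 860, 180]);
translate([240, 0, 0]) cube([240, 860, 360]);
translate([480, 0, 0]) cube([240, 860, 540]);
translate([720, 0, 0]) cube([240, 860, 720]);
translate([960, 0, 0]) cube([240, 860, 900]);
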